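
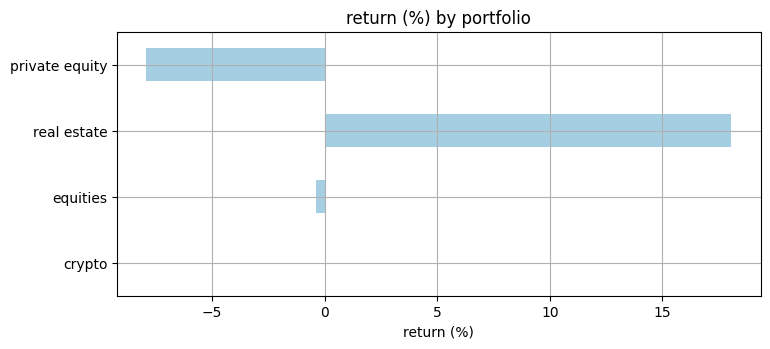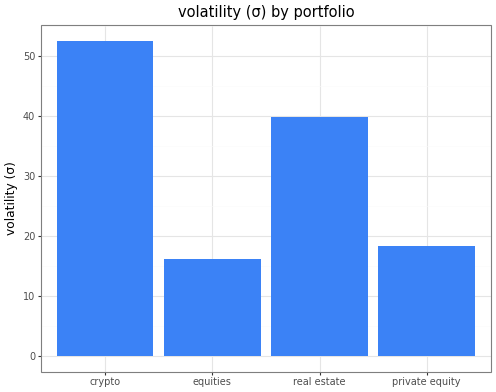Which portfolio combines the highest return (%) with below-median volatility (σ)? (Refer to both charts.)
equities

Chart 2 median volatility (σ) ≈ 30; below-median portfolios: equities, private equity. Among those, equities has the highest return (%) (≈ 0).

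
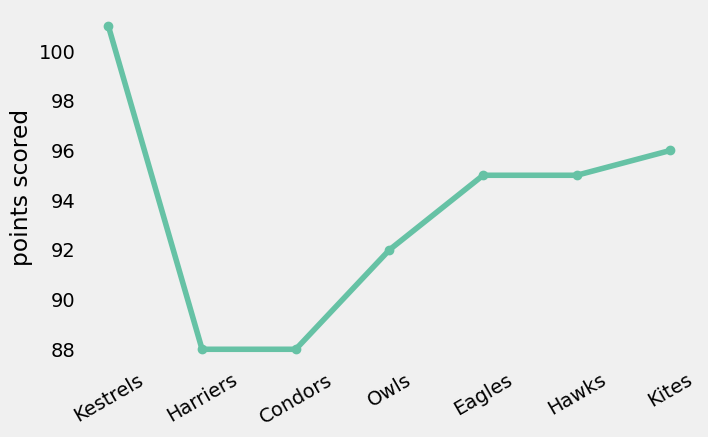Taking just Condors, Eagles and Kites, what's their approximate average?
≈ 93

(88 + 96 + 96) / 3 ≈ 93.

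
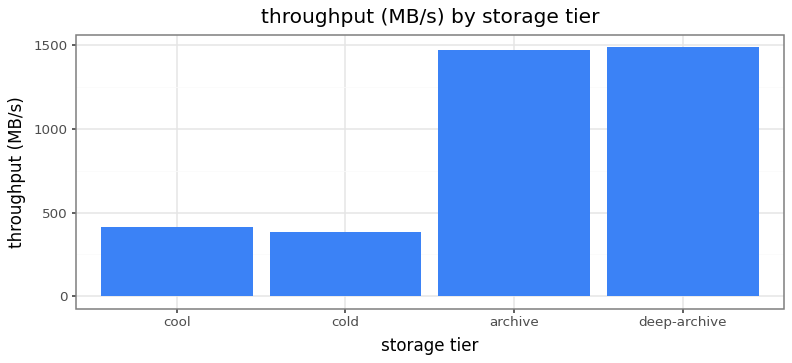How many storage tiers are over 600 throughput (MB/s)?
Above 600: archive, deep-archive.

2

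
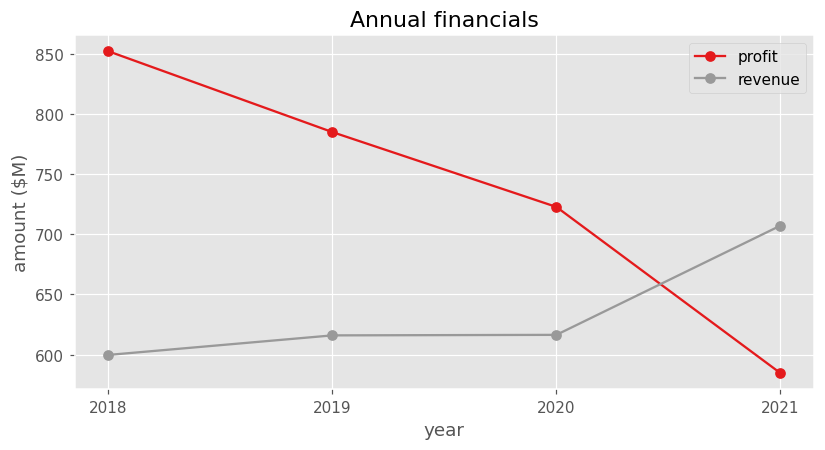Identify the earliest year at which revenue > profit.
2020: revenue ≈ 625 vs profit ≈ 725 (not yet); 2021: revenue ≈ 700 vs profit ≈ 575 (first crossover).

2021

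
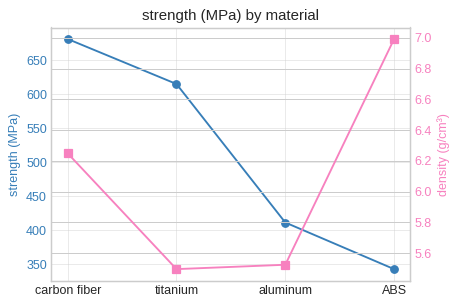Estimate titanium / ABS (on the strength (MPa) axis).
titanium ≈ 600, ABS ≈ 350; 600/350 ≈ 1.71.

≈ 1.71×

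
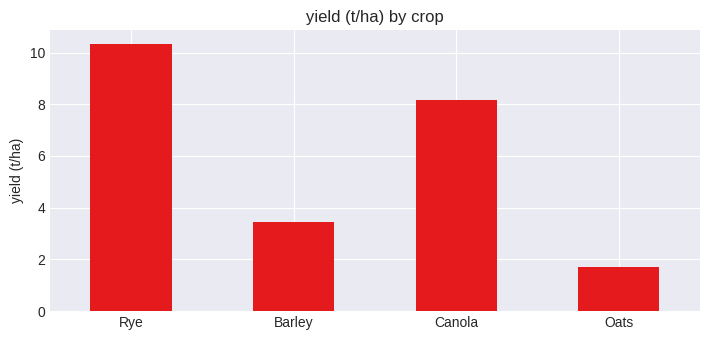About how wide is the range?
≈ 8

Max Rye ≈ 10, min Oats ≈ 2; range ≈ 8.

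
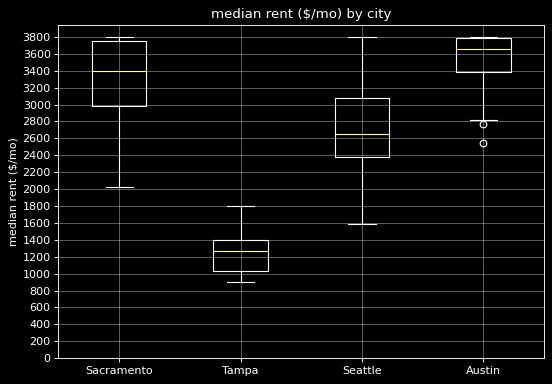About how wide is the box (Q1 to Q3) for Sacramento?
≈ 800

Q3 ≈ 3800, Q1 ≈ 3000; IQR ≈ 800.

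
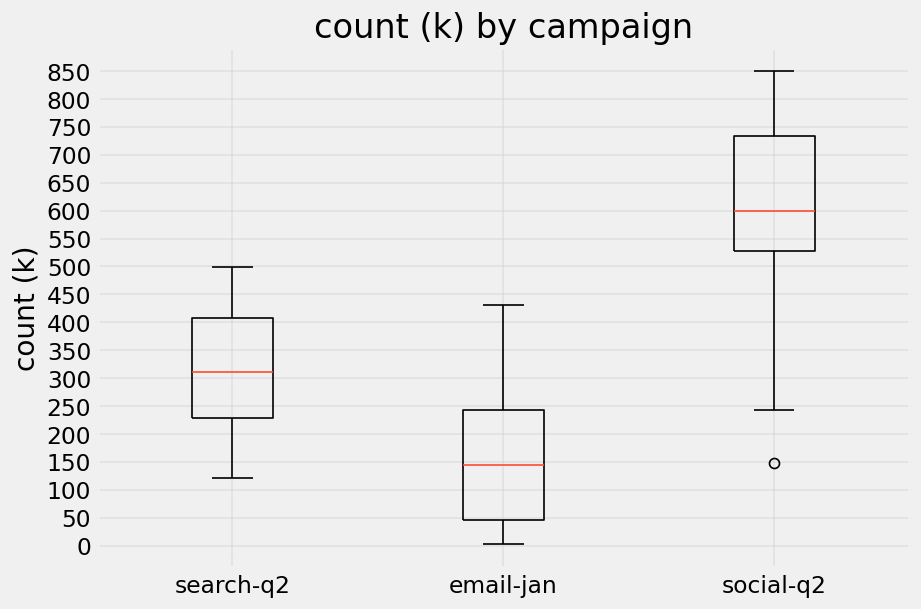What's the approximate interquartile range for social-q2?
≈ 200

Q3 ≈ 750, Q1 ≈ 550; IQR ≈ 200.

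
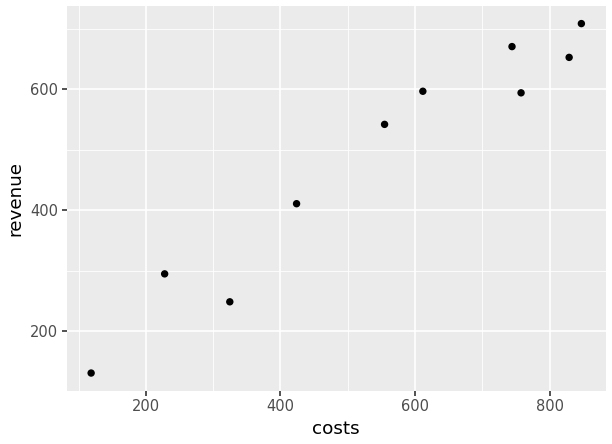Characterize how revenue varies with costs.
Points are positively correlated; strong (|r| ≈ 1.0).

positive, strong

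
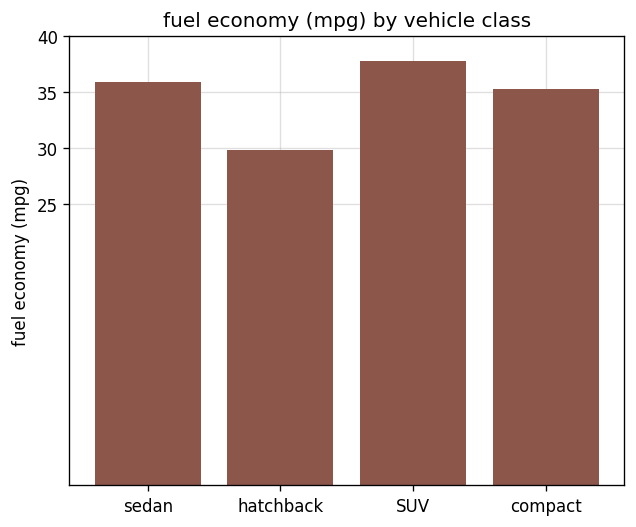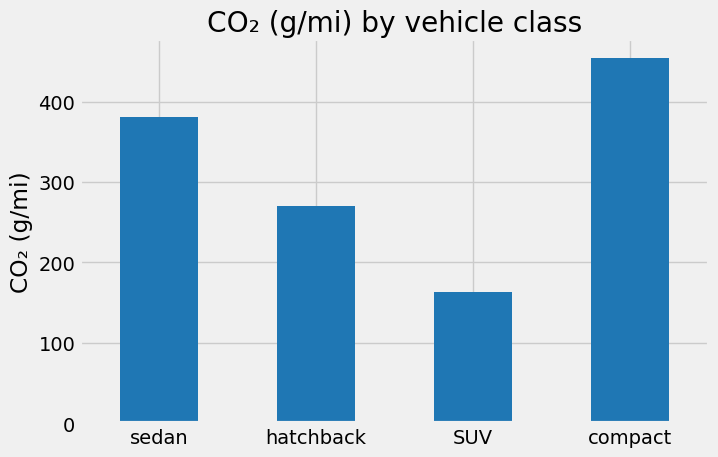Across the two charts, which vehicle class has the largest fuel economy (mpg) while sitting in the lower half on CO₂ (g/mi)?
SUV

Chart 2 median CO₂ (g/mi) ≈ 350; below-median vehicle classes: hatchback, SUV. Among those, SUV has the highest fuel economy (mpg) (≈ 40).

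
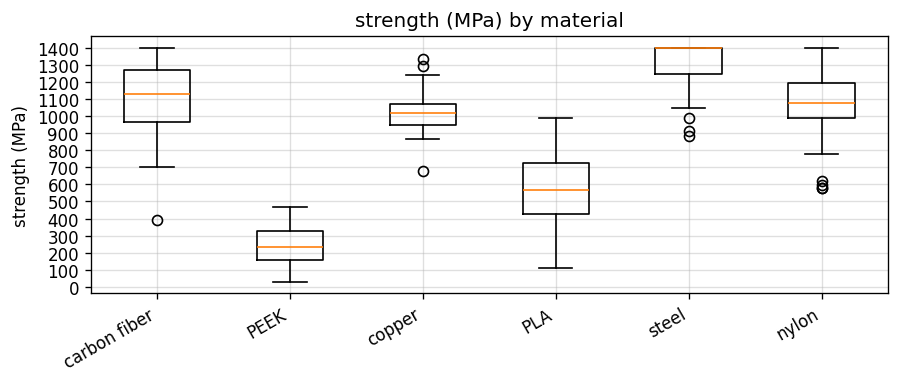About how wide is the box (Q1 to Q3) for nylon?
≈ 200

Q3 ≈ 1200, Q1 ≈ 1000; IQR ≈ 200.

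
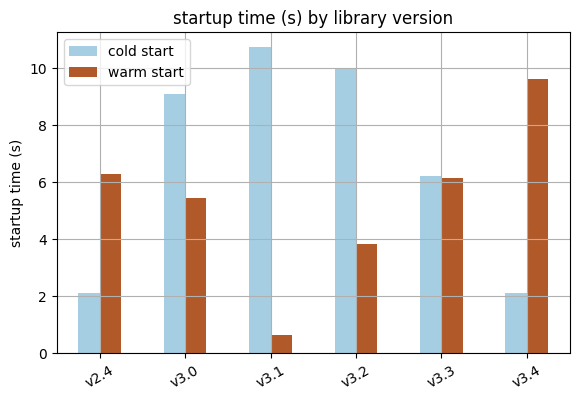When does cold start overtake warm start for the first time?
v3.0

v2.4: cold start ≈ 2 vs warm start ≈ 6 (not yet); v3.0: cold start ≈ 9 vs warm start ≈ 5 (first crossover).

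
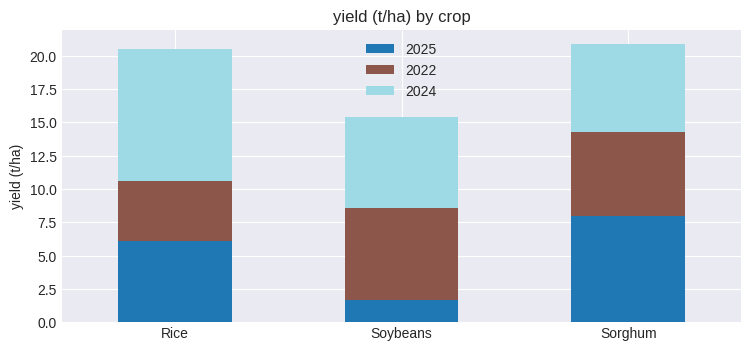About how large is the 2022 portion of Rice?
≈ 4

2022 top ≈ 10, bottom ≈ 6; segment ≈ 4.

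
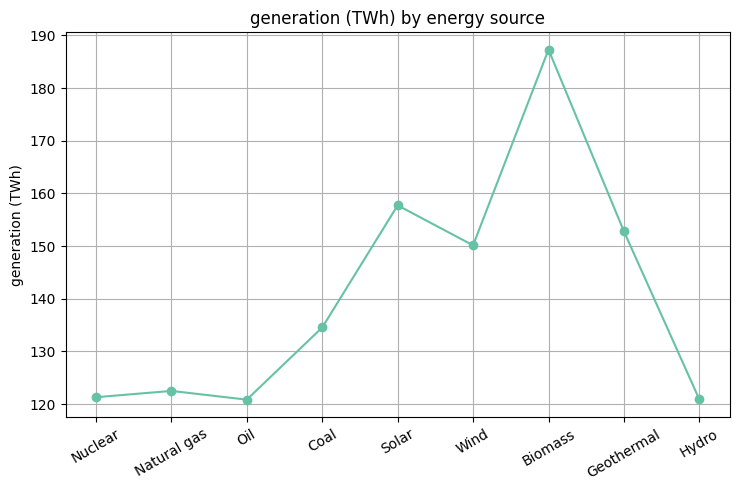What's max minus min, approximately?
≈ 70

Max Biomass ≈ 190, min Oil ≈ 120; range ≈ 70.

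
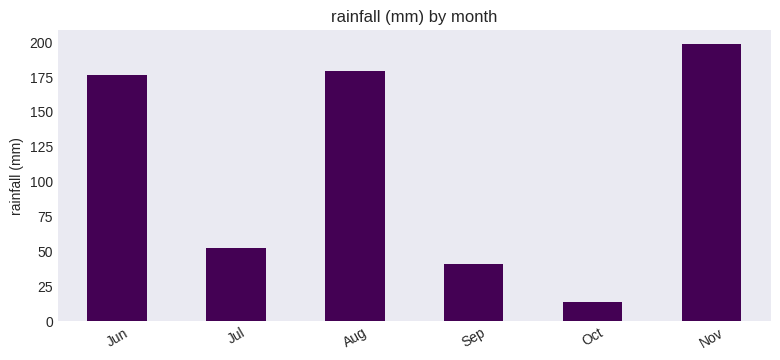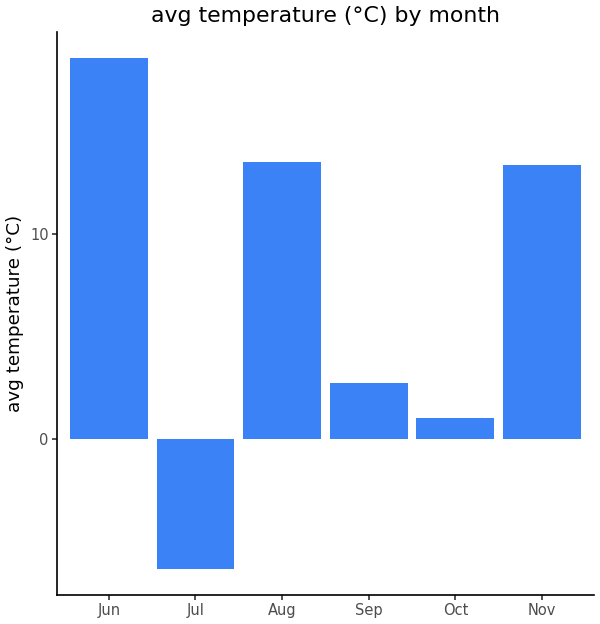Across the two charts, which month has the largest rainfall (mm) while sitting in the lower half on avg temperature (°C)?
Jul

Chart 2 median avg temperature (°C) ≈ 8; below-median months: Jul, Sep, Oct. Among those, Jul has the highest rainfall (mm) (≈ 60).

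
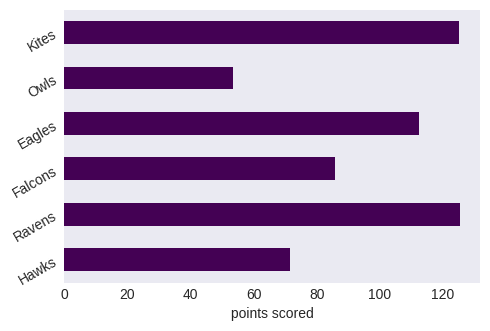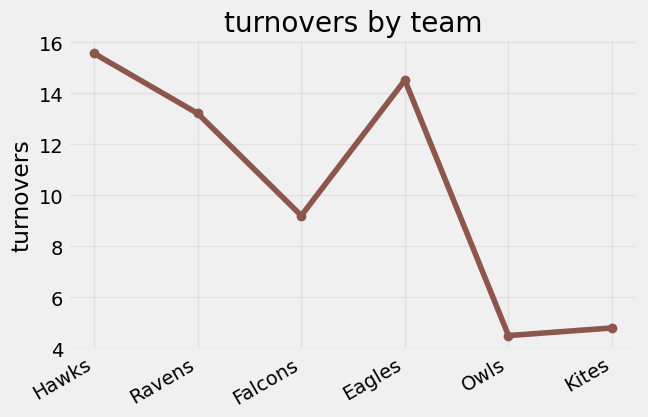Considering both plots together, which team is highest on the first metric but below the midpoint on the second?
Chart 2 median turnovers ≈ 12; below-median teams: Falcons, Owls, Kites. Among those, Kites has the highest points scored (≈ 120).

Kites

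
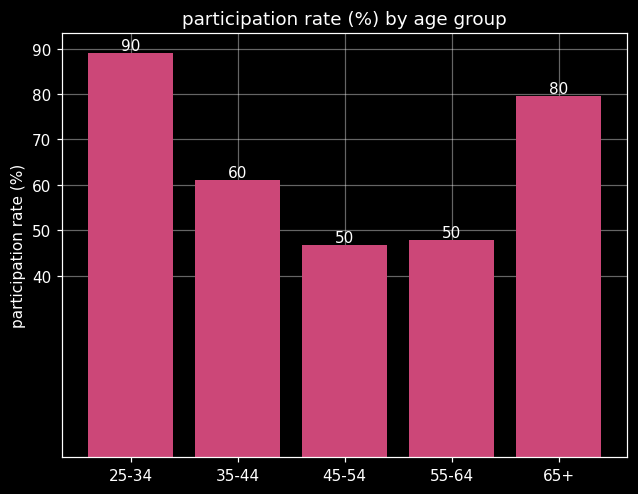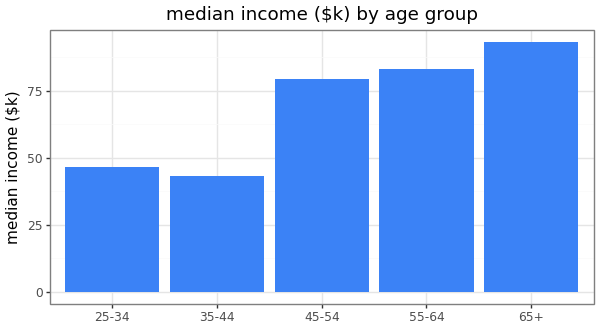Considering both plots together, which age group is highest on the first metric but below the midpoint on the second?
25-34

Chart 2 median median income ($k) ≈ 80; below-median age groups: 25-34, 35-44. Among those, 25-34 has the highest participation rate (%) (≈ 90).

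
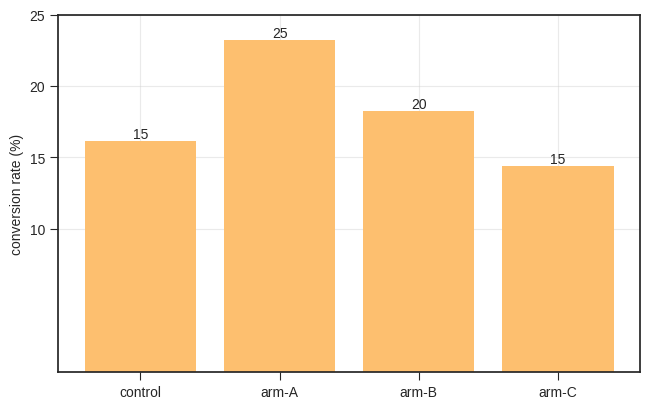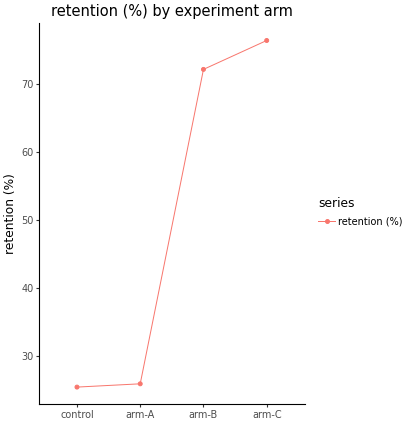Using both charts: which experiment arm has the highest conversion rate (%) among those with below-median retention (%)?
arm-A

Chart 2 median retention (%) ≈ 50; below-median experiment arms: control, arm-A. Among those, arm-A has the highest conversion rate (%) (≈ 25).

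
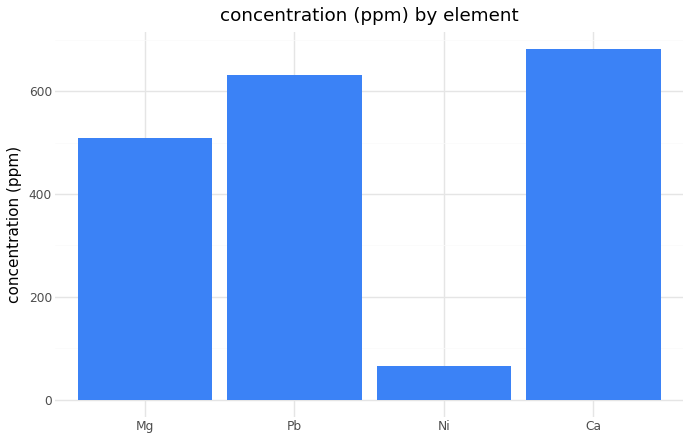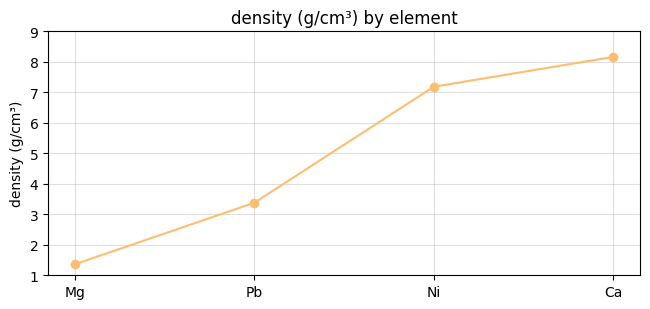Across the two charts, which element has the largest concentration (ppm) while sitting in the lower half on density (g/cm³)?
Pb

Chart 2 median density (g/cm³) ≈ 5; below-median elements: Mg, Pb. Among those, Pb has the highest concentration (ppm) (≈ 600).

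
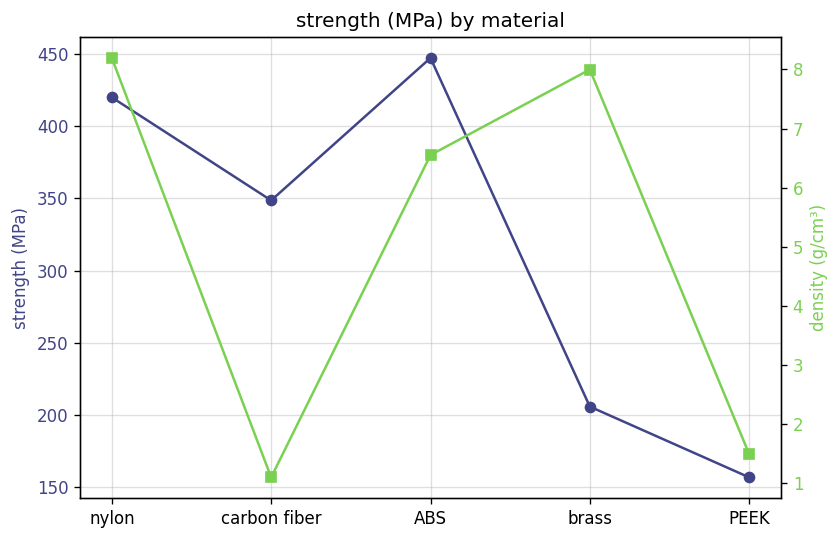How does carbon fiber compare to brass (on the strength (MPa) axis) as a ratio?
carbon fiber ≈ 350, brass ≈ 200; 350/200 ≈ 1.75.

≈ 1.75×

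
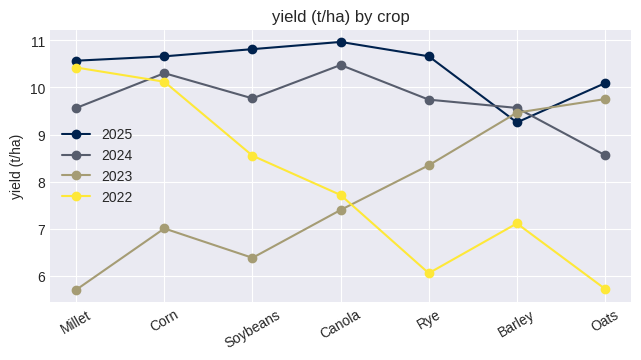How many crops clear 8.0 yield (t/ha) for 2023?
Above 8.0: Rye, Barley, Oats.

3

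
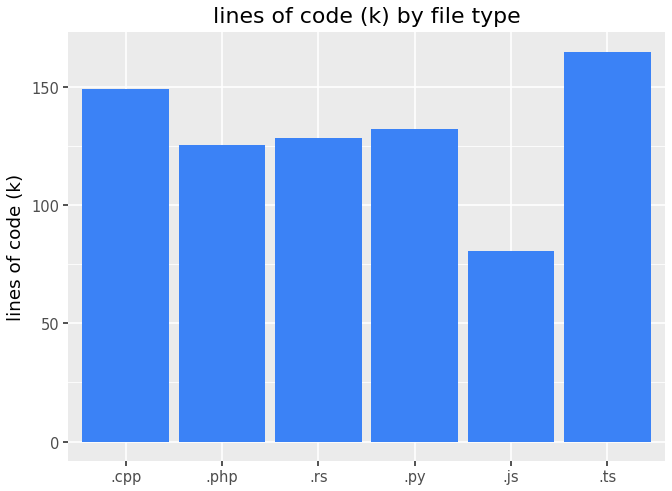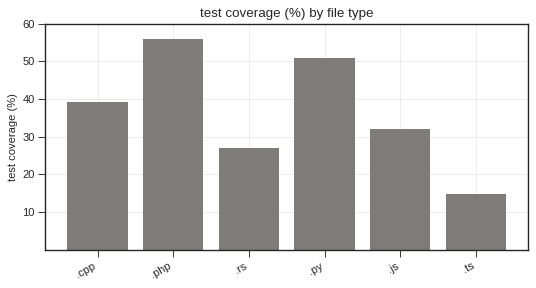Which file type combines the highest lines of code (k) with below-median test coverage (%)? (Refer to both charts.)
.ts

Chart 2 median test coverage (%) ≈ 40; below-median file types: .rs, .js, .ts. Among those, .ts has the highest lines of code (k) (≈ 160).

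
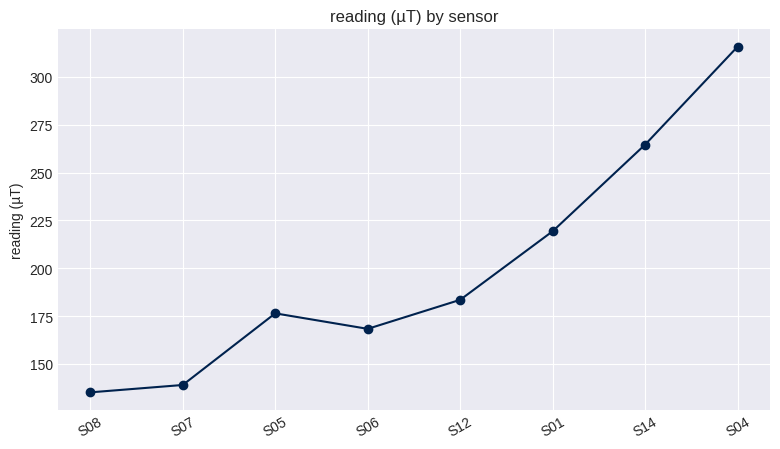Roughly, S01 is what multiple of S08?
S01 ≈ 220, S08 ≈ 140; 220/140 ≈ 1.57.

≈ 1.57×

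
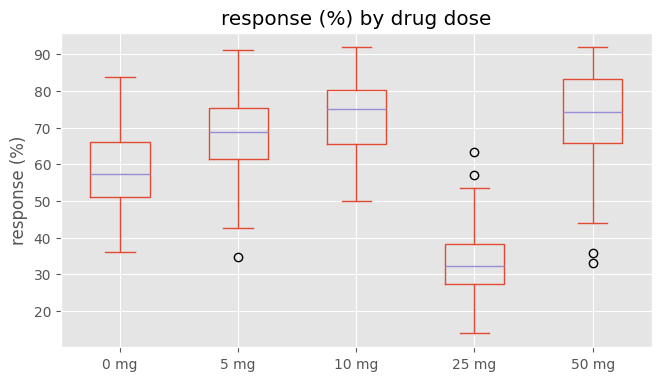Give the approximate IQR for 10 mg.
Q3 ≈ 80, Q1 ≈ 65; IQR ≈ 15.

≈ 15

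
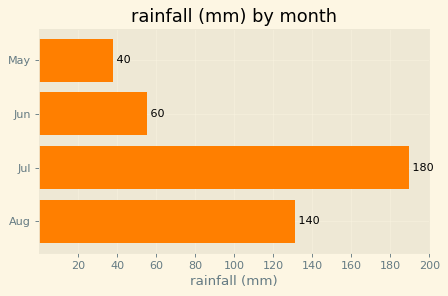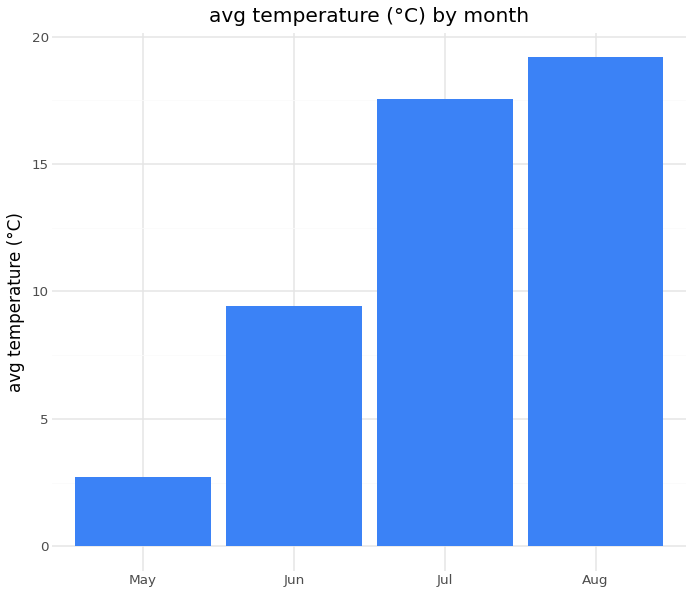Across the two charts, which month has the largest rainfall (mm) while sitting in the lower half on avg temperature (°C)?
Jun

Chart 2 median avg temperature (°C) ≈ 14; below-median months: May, Jun. Among those, Jun has the highest rainfall (mm) (≈ 60).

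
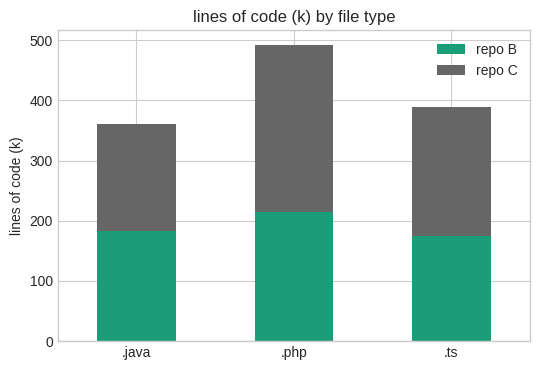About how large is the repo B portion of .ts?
repo B top ≈ 150, bottom ≈ 0; segment ≈ 150.

≈ 150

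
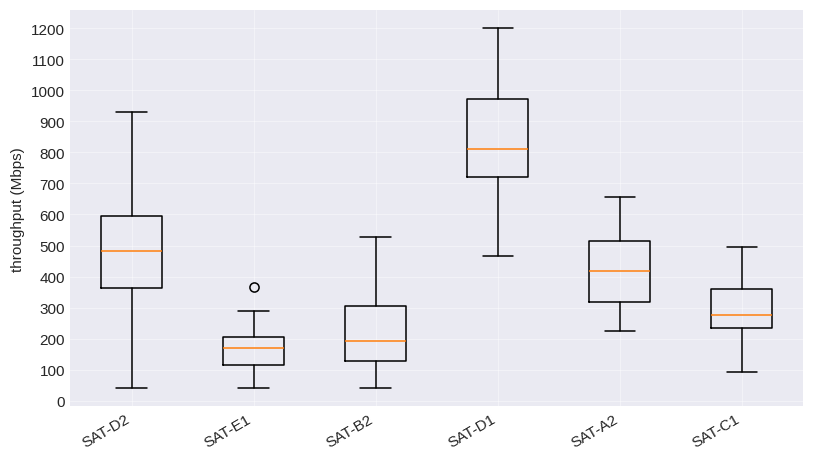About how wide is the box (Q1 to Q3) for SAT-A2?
Q3 ≈ 500, Q1 ≈ 300; IQR ≈ 200.

≈ 200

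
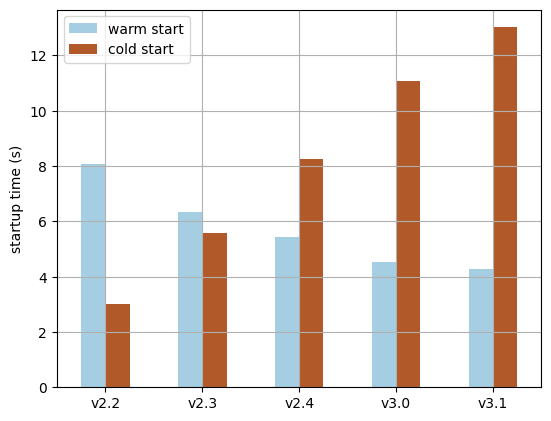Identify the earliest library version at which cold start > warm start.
v2.4

v2.3: cold start ≈ 6 vs warm start ≈ 6 (not yet); v2.4: cold start ≈ 8 vs warm start ≈ 6 (first crossover).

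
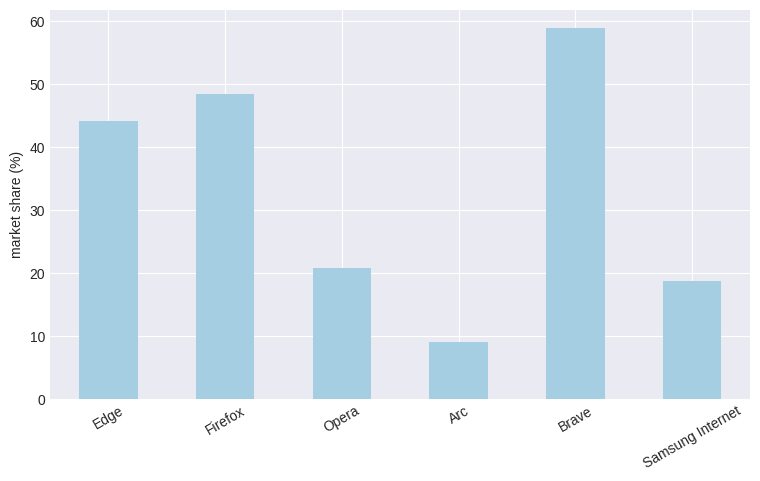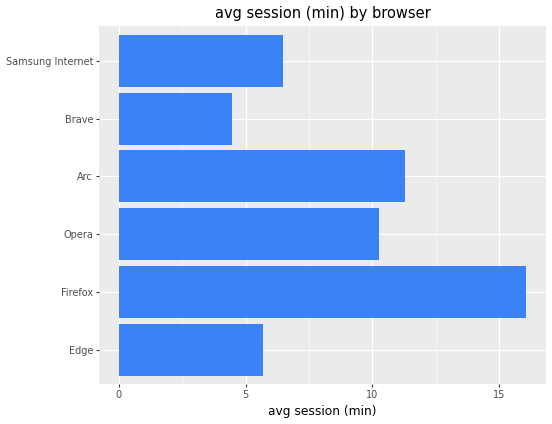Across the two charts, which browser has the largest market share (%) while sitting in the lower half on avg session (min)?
Brave

Chart 2 median avg session (min) ≈ 8; below-median browsers: Edge, Brave, Samsung Internet. Among those, Brave has the highest market share (%) (≈ 60).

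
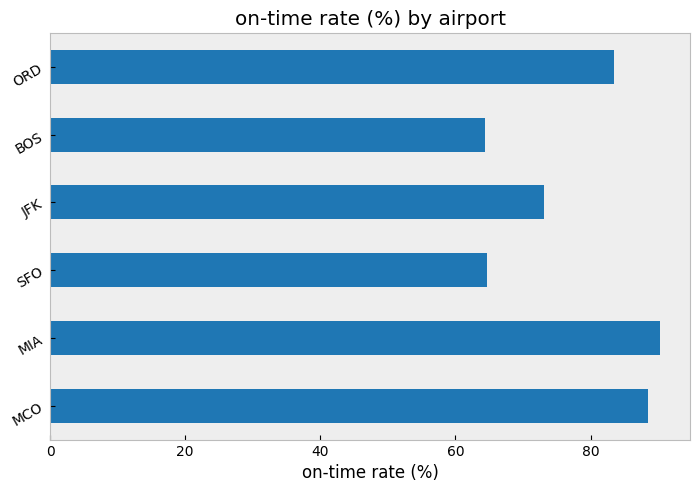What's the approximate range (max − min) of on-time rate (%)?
≈ 30

Max MIA ≈ 90, min BOS ≈ 60; range ≈ 30.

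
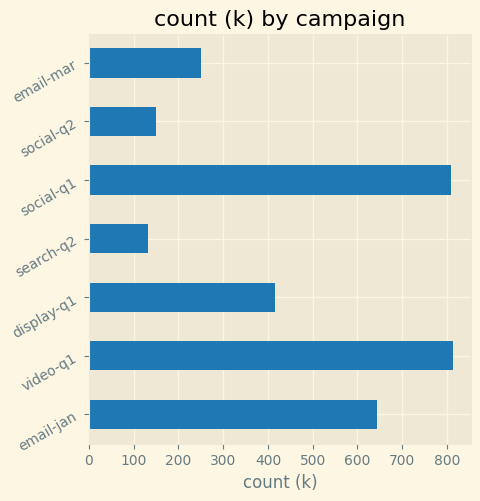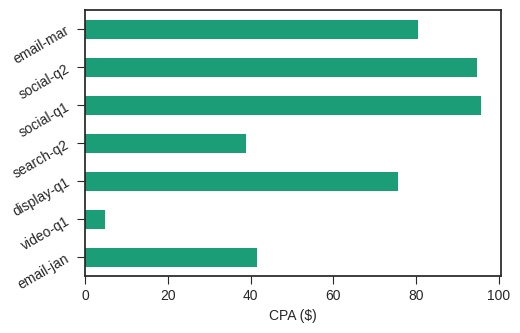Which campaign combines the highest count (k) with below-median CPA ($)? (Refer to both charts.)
video-q1

Chart 2 median CPA ($) ≈ 80; below-median campaigns: email-jan, video-q1, search-q2. Among those, video-q1 has the highest count (k) (≈ 800).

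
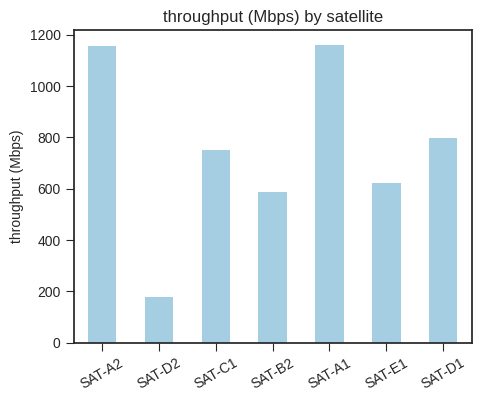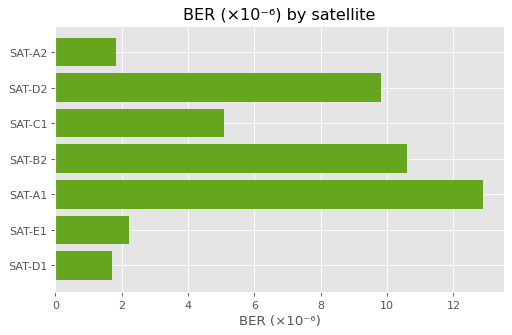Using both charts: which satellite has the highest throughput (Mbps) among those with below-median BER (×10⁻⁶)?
SAT-A2

Chart 2 median BER (×10⁻⁶) ≈ 6; below-median satellites: SAT-A2, SAT-E1, SAT-D1. Among those, SAT-A2 has the highest throughput (Mbps) (≈ 1200).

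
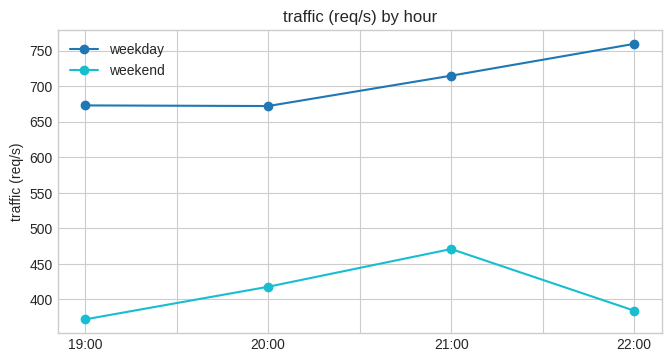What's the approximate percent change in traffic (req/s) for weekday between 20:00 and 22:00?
≈ +15.4%

20:00 ≈ 650, 22:00 ≈ 750; (750 − 650) / 650 ≈ +15.4%.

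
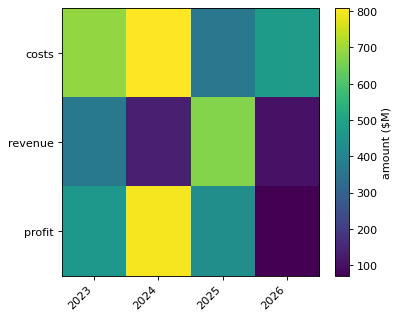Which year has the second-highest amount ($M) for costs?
2023

Top 3 for costs: 2024 ≈ 800, 2023 ≈ 700, 2026 ≈ 500.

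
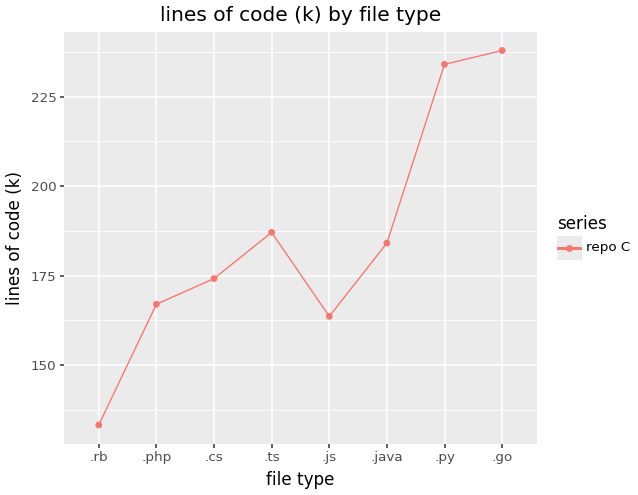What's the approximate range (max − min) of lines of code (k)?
Max .go ≈ 240, min .rb ≈ 130; range ≈ 110.

≈ 110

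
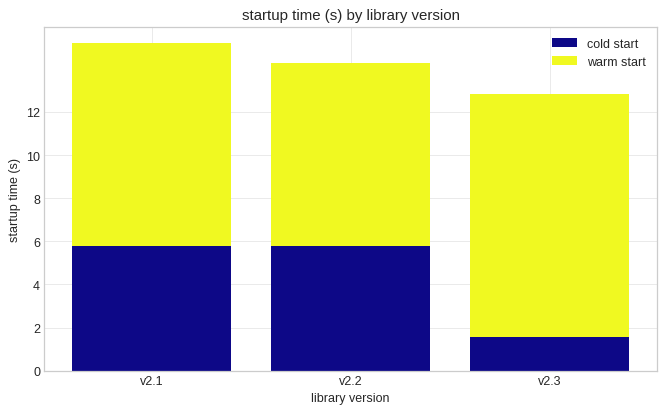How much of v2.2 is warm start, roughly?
warm start top ≈ 14, bottom ≈ 6; segment ≈ 8.

≈ 8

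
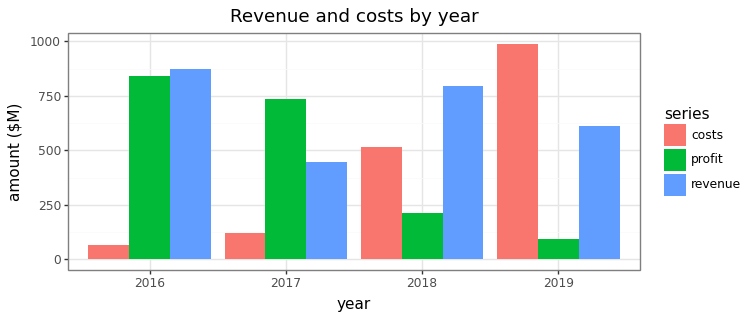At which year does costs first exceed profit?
2017: costs ≈ 100 vs profit ≈ 700 (not yet); 2018: costs ≈ 500 vs profit ≈ 200 (first crossover).

2018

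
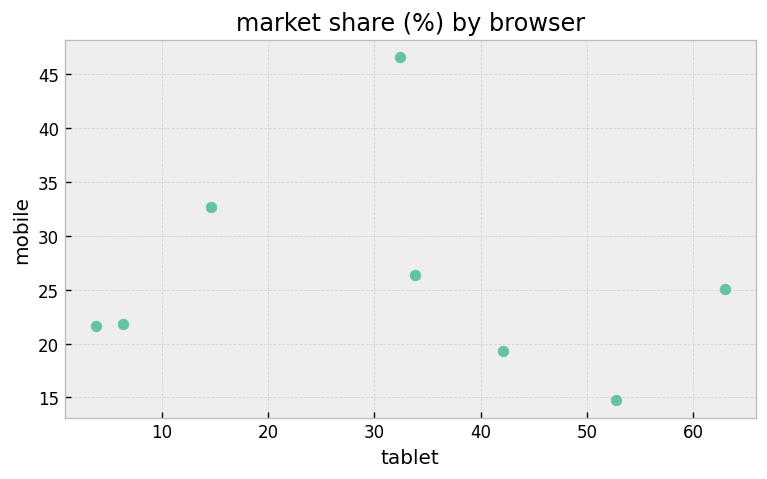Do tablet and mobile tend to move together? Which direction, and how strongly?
no clear correlation

Points are roughly uncorrelated; weak (|r| ≈ 0.1).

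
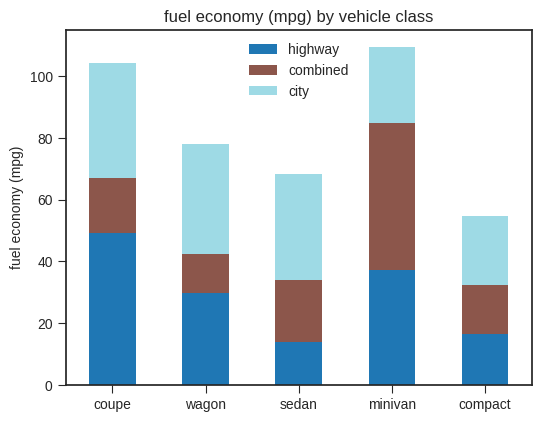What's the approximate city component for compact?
city top ≈ 50, bottom ≈ 30; segment ≈ 20.

≈ 20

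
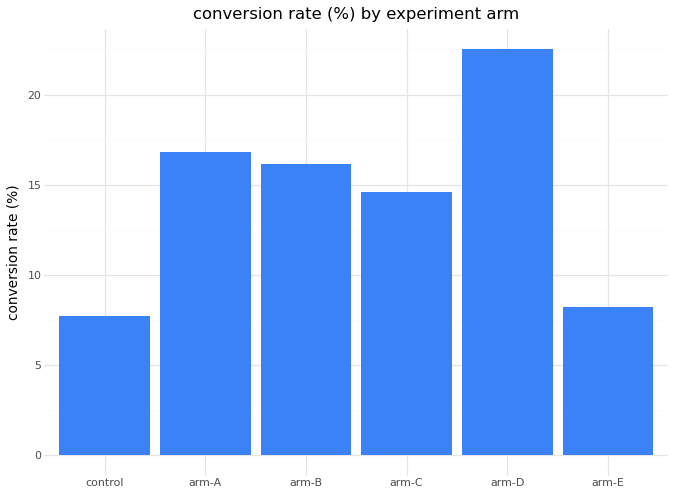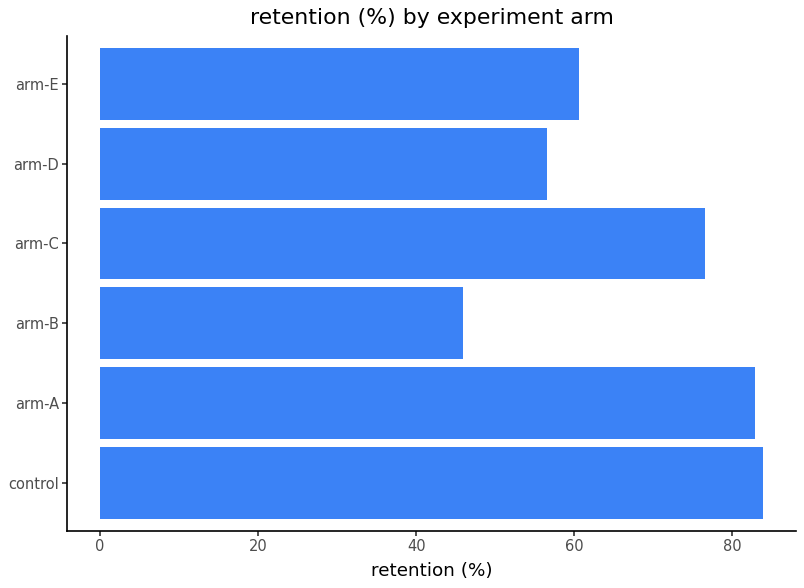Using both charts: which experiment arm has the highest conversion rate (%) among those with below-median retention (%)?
arm-D

Chart 2 median retention (%) ≈ 70; below-median experiment arms: arm-B, arm-D, arm-E. Among those, arm-D has the highest conversion rate (%) (≈ 25).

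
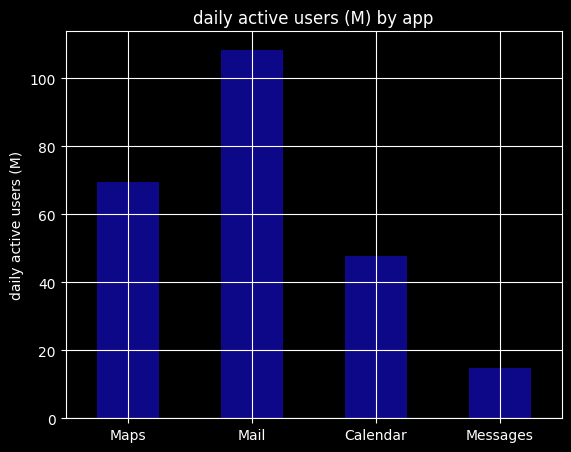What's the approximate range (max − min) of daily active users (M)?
≈ 100

Max Mail ≈ 110, min Messages ≈ 10; range ≈ 100.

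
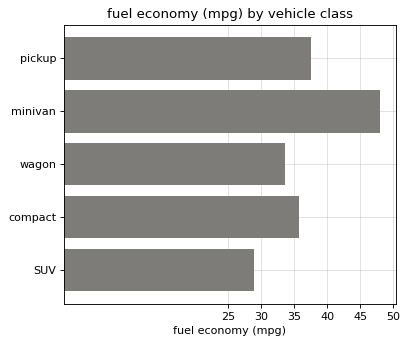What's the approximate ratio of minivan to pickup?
minivan ≈ 50, pickup ≈ 40; 50/40 ≈ 1.25.

≈ 1.25×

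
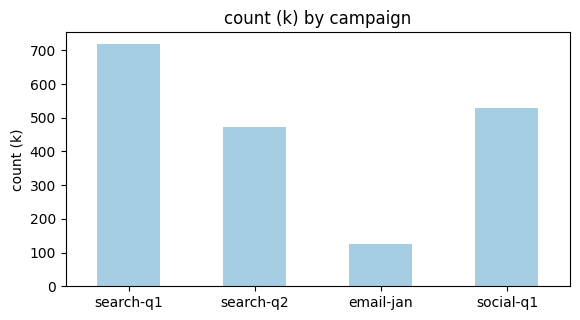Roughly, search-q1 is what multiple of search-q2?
search-q1 ≈ 700, search-q2 ≈ 500; 700/500 ≈ 1.4.

≈ 1.4×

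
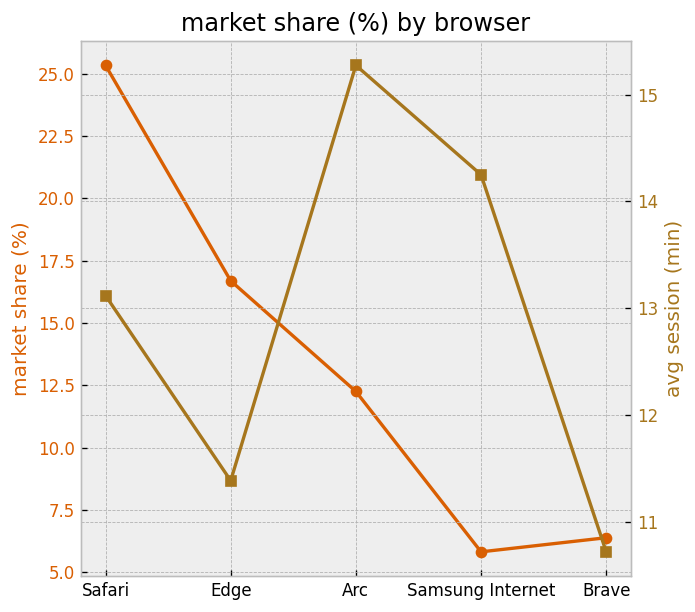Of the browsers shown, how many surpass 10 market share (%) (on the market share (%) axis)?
3

Above 10: Safari, Edge, Arc.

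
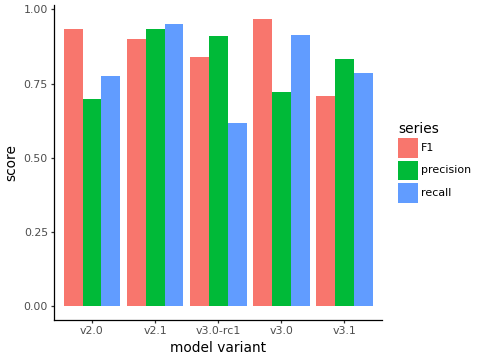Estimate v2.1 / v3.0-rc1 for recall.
v2.1 ≈ 1.0, v3.0-rc1 ≈ 0.6; 1.0/0.6 ≈ 1.67.

≈ 1.67×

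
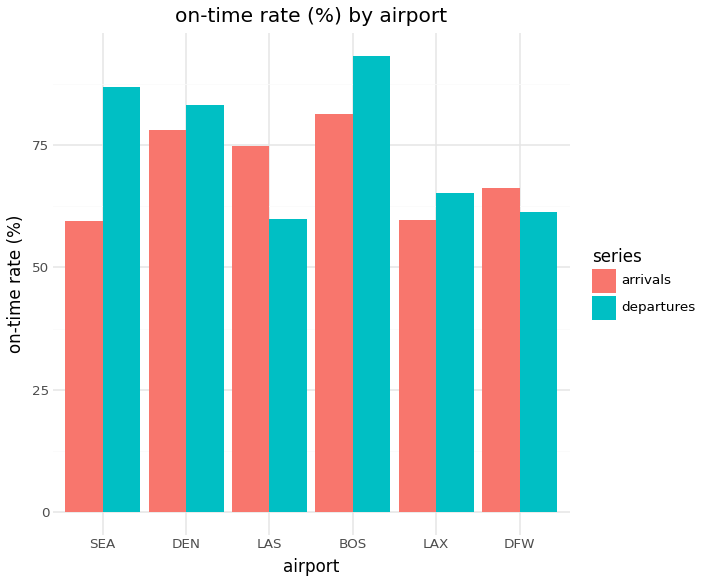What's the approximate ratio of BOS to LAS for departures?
BOS ≈ 90, LAS ≈ 60; 90/60 ≈ 1.5.

≈ 1.5×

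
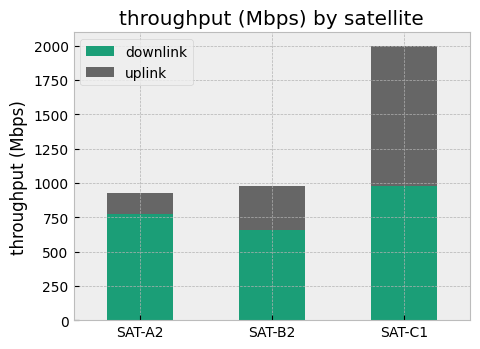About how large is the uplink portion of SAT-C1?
uplink top ≈ 2000, bottom ≈ 1000; segment ≈ 1000.

≈ 1000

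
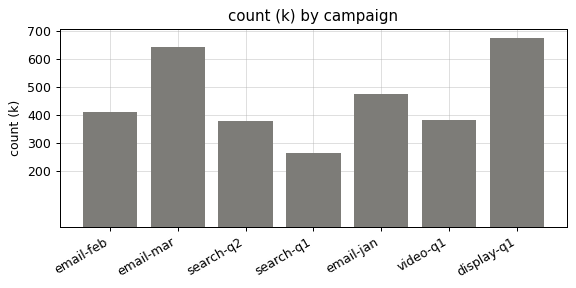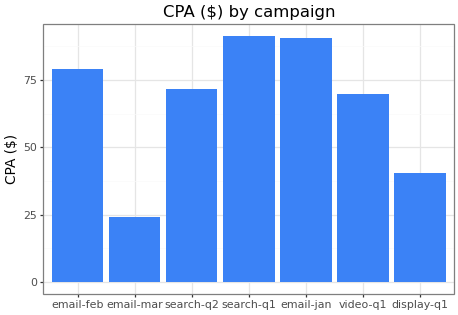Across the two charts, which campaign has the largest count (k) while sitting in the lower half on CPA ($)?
Chart 2 median CPA ($) ≈ 70; below-median campaigns: email-mar, video-q1, display-q1. Among those, display-q1 has the highest count (k) (≈ 700).

display-q1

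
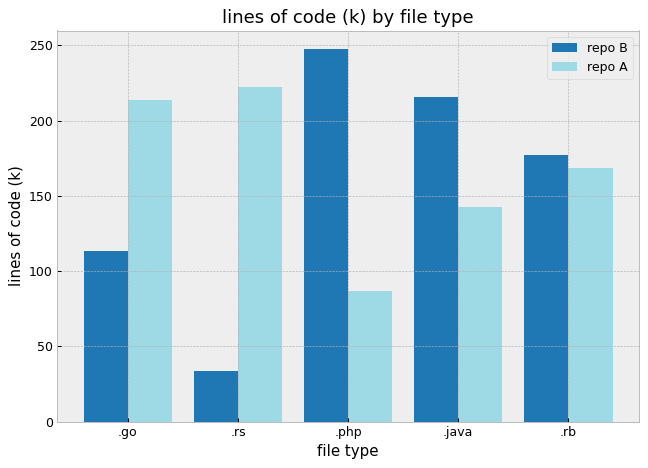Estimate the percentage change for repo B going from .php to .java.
≈ -10%

.php ≈ 250, .java ≈ 225; (225 − 250) / 250 ≈ -10%.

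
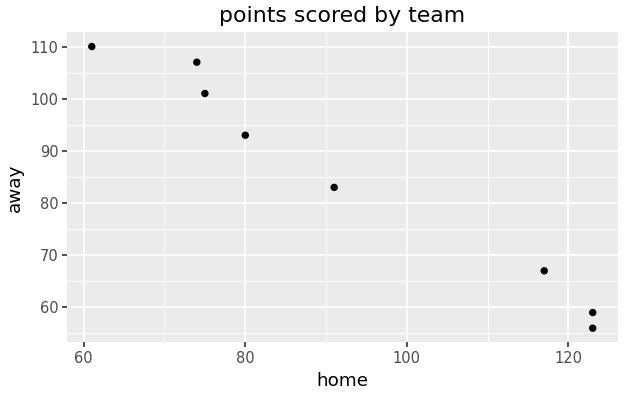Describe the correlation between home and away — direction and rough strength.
Points are negatively correlated; strong (|r| ≈ 1.0).

negative, strong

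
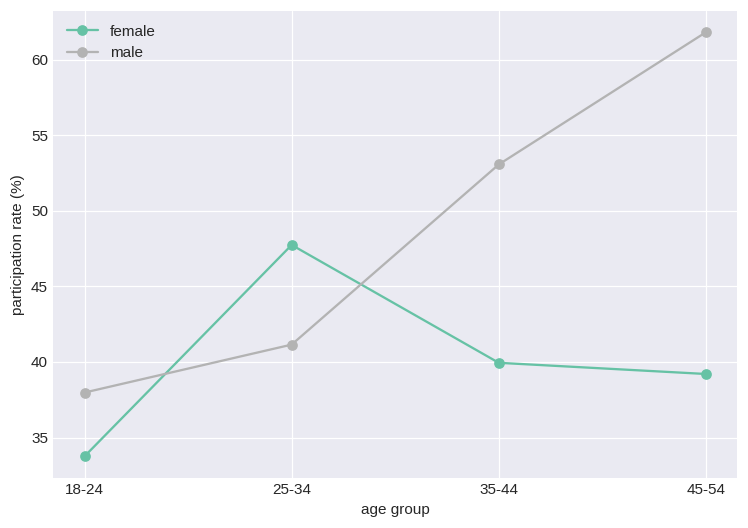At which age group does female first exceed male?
18-24: female ≈ 35 vs male ≈ 40 (not yet); 25-34: female ≈ 50 vs male ≈ 40 (first crossover).

25-34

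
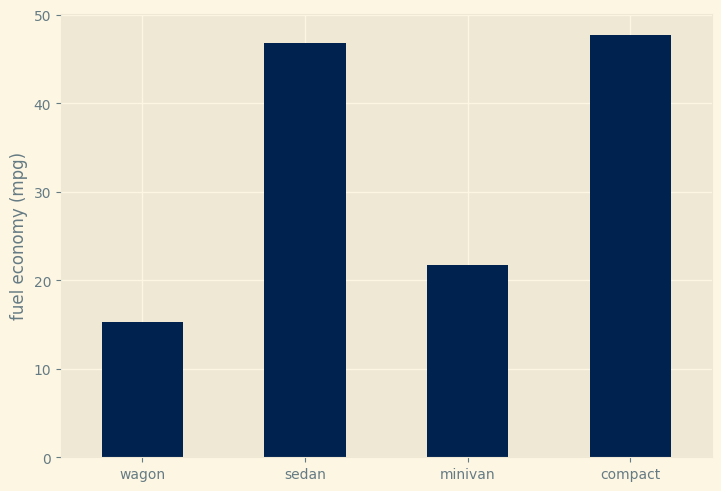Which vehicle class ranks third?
Top 4: compact ≈ 50, sedan ≈ 45, minivan ≈ 20, wagon ≈ 15.

minivan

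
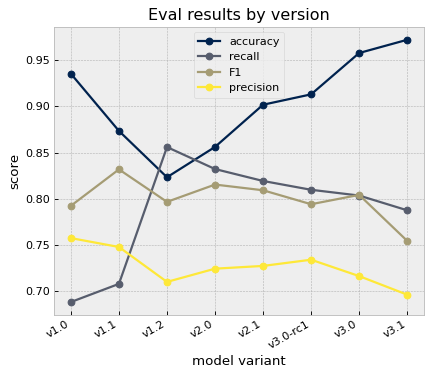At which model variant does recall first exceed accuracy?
v1.2

v1.1: recall ≈ 0.70 vs accuracy ≈ 0.85 (not yet); v1.2: recall ≈ 0.85 vs accuracy ≈ 0.80 (first crossover).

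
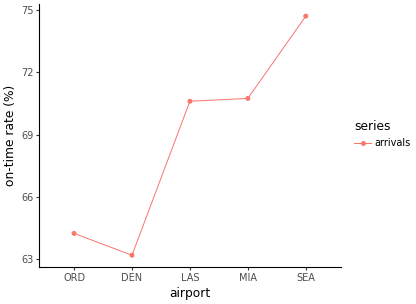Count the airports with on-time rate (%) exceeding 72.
1

Above 72: SEA.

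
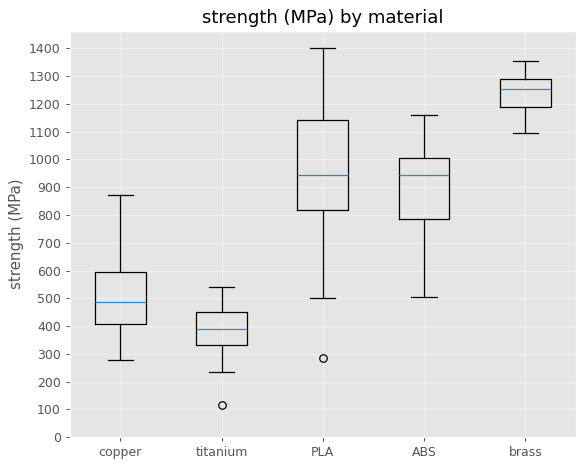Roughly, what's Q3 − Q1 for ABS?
≈ 200

Q3 ≈ 1000, Q1 ≈ 800; IQR ≈ 200.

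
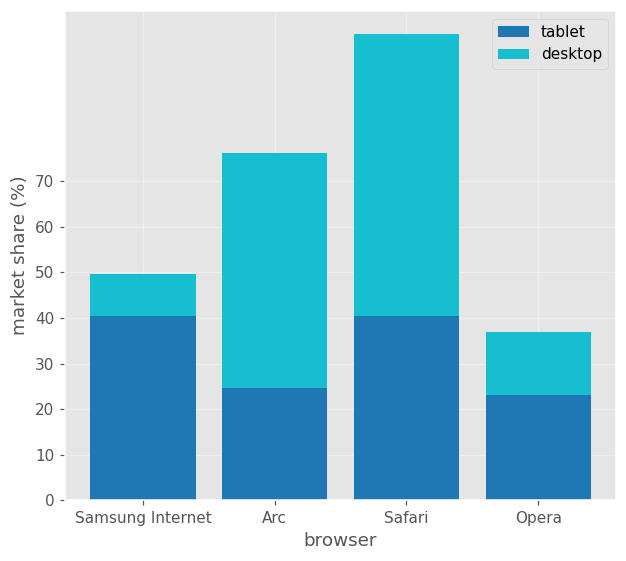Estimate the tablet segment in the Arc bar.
tablet top ≈ 20, bottom ≈ 0; segment ≈ 20.

≈ 20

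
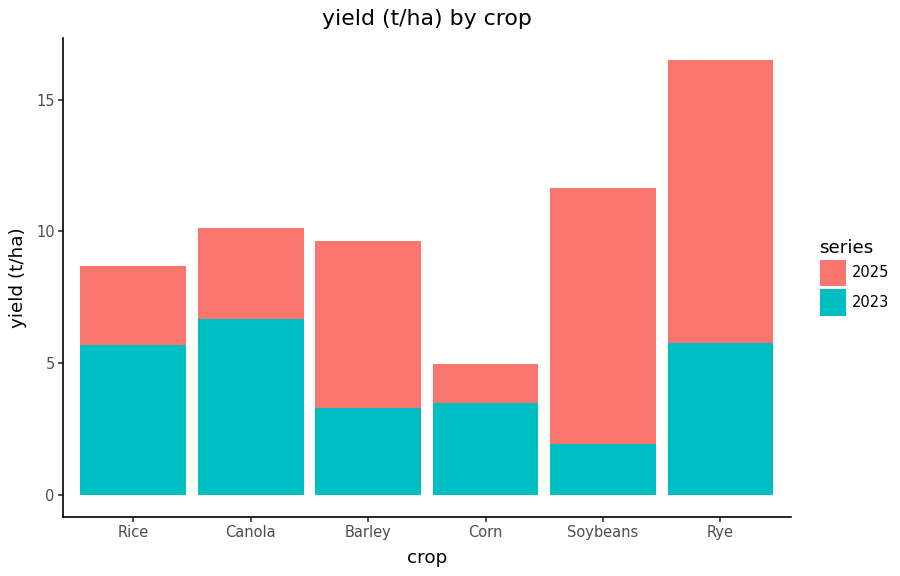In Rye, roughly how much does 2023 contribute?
2023 top ≈ 6, bottom ≈ 0; segment ≈ 6.

≈ 6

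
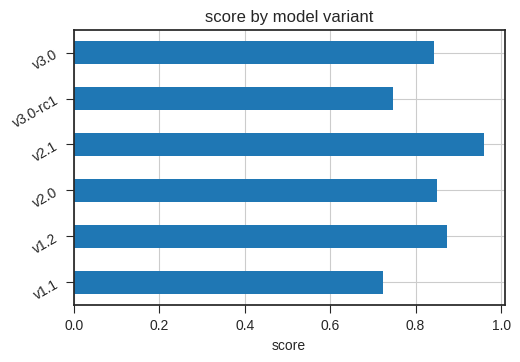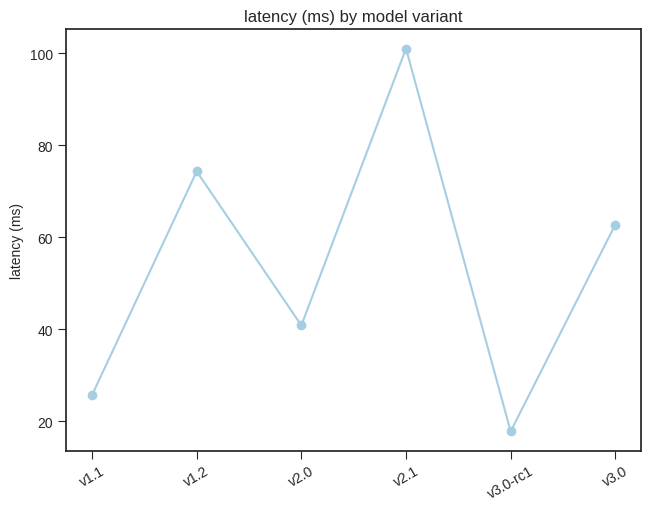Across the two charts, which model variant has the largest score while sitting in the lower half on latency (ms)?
v2.0

Chart 2 median latency (ms) ≈ 50; below-median model variants: v1.1, v2.0, v3.0-rc1. Among those, v2.0 has the highest score (≈ 0.9).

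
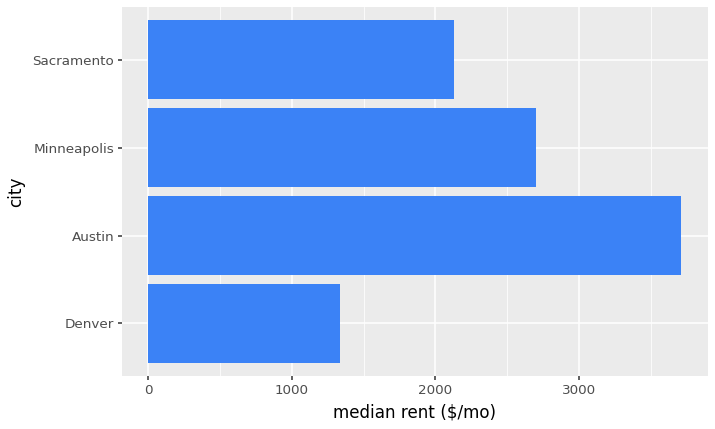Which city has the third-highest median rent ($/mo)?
Sacramento

Top 4: Austin ≈ 3500, Minneapolis ≈ 2500, Sacramento ≈ 2000, Denver ≈ 1500.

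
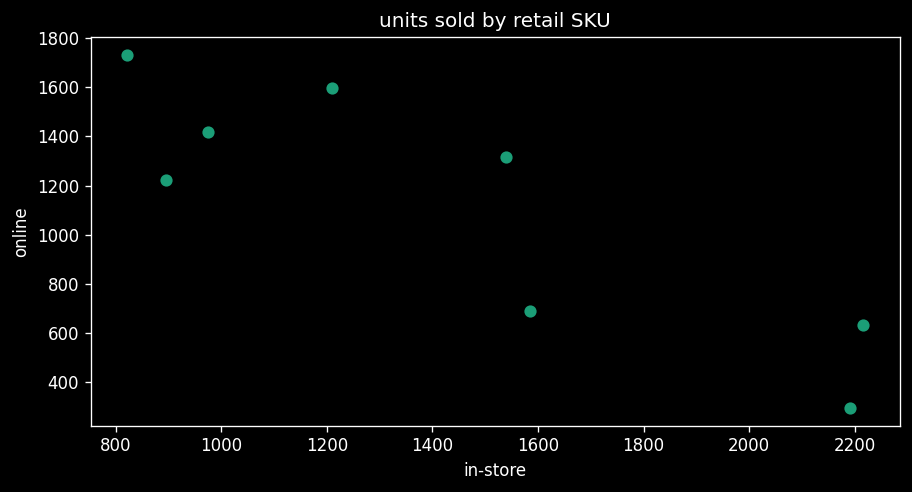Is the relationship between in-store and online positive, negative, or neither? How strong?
negative, strong

Points are negatively correlated; strong (|r| ≈ 0.9).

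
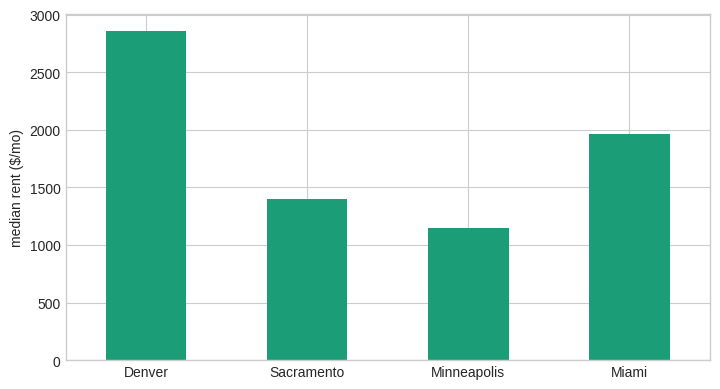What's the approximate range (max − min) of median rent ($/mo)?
≈ 2000

Max Denver ≈ 3000, min Minneapolis ≈ 1000; range ≈ 2000.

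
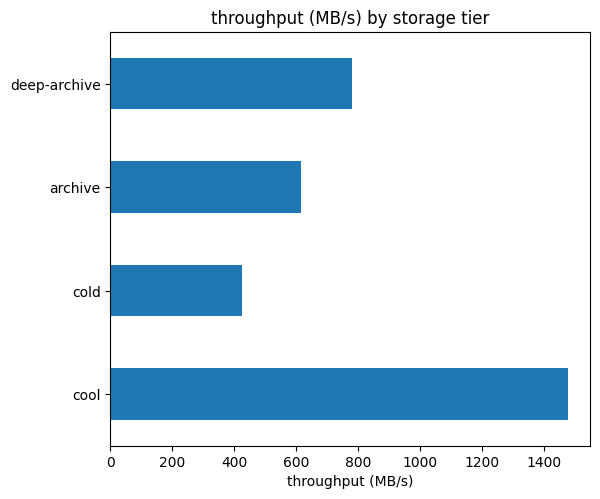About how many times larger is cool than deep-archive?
cool ≈ 1400, deep-archive ≈ 800; 1400/800 ≈ 1.75.

≈ 1.75×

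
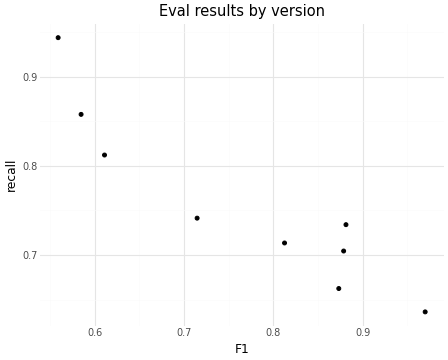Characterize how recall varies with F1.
negative, strong

Points are negatively correlated; strong (|r| ≈ 0.9).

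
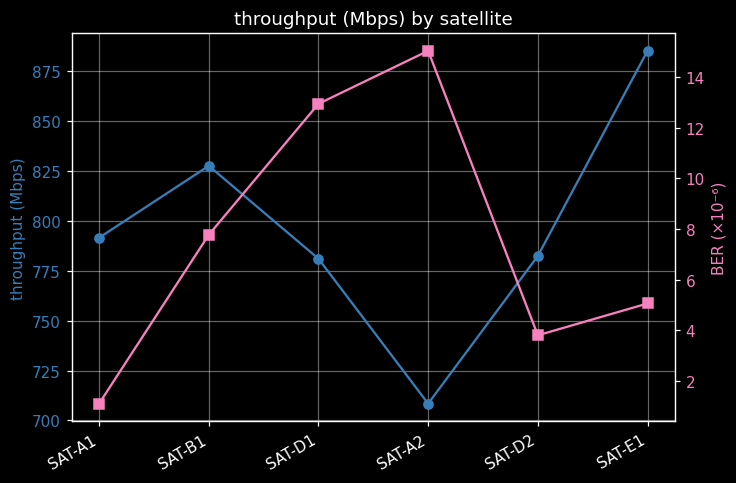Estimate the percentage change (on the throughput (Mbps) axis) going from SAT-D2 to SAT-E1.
≈ +12.8%

SAT-D2 ≈ 780, SAT-E1 ≈ 880; (880 − 780) / 780 ≈ +12.8%.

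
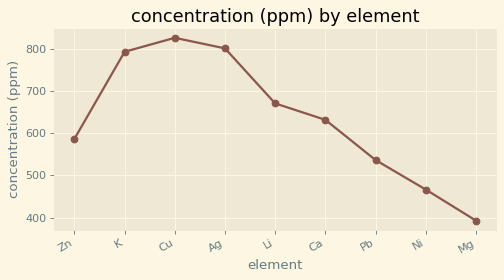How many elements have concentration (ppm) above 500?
7

Above 500: Zn, K, Cu, Ag, Li, Ca, Pb.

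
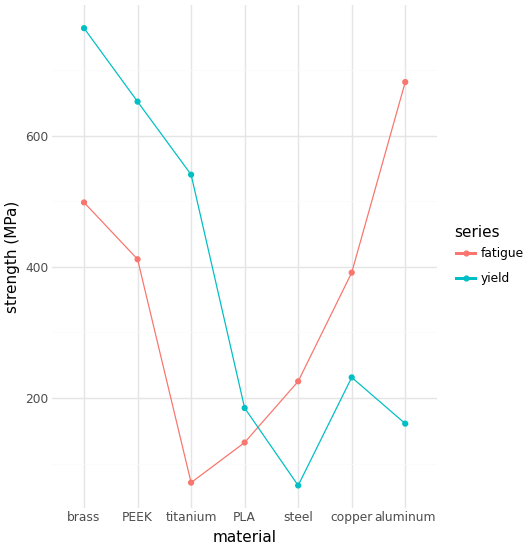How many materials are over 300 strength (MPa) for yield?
3

Above 300: brass, PEEK, titanium.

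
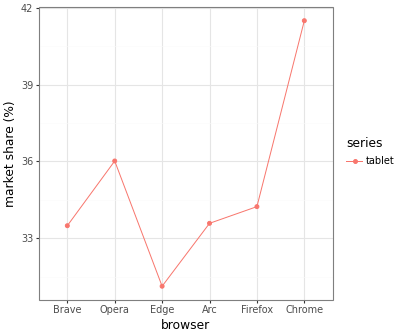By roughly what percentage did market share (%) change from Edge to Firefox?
Edge ≈ 31, Firefox ≈ 34; (34 − 31) / 31 ≈ +9.7%.

≈ +9.7%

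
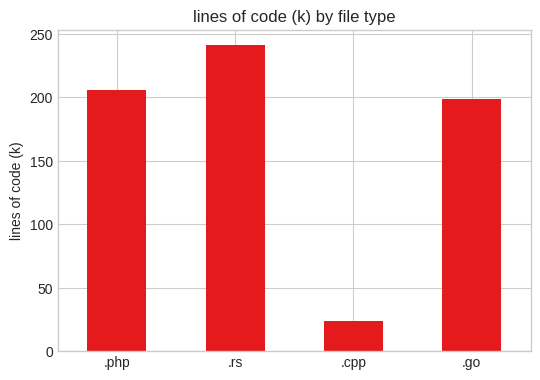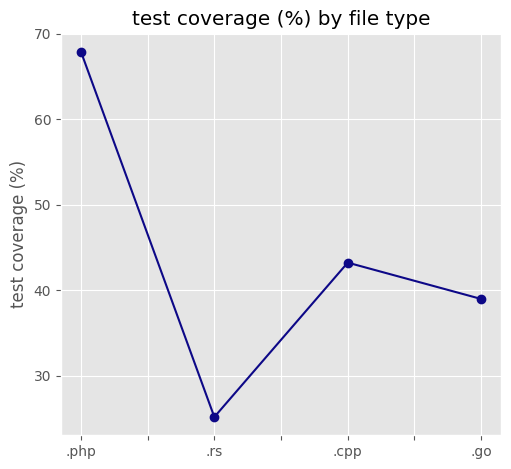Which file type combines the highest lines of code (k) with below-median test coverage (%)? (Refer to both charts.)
.rs

Chart 2 median test coverage (%) ≈ 40; below-median file types: .rs, .go. Among those, .rs has the highest lines of code (k) (≈ 250).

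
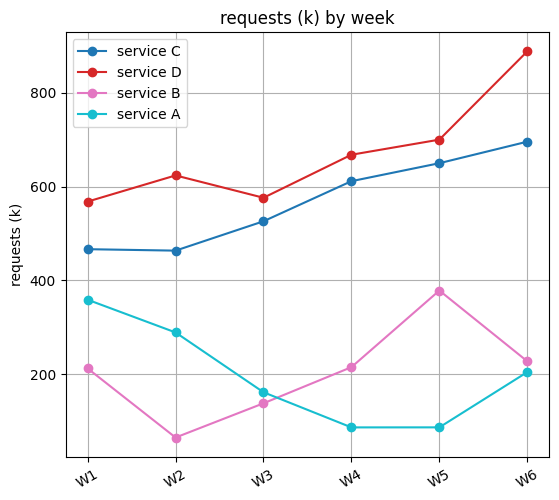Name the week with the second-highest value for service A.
Top 3 for service A: W1 ≈ 400, W2 ≈ 300, W6 ≈ 200.

W2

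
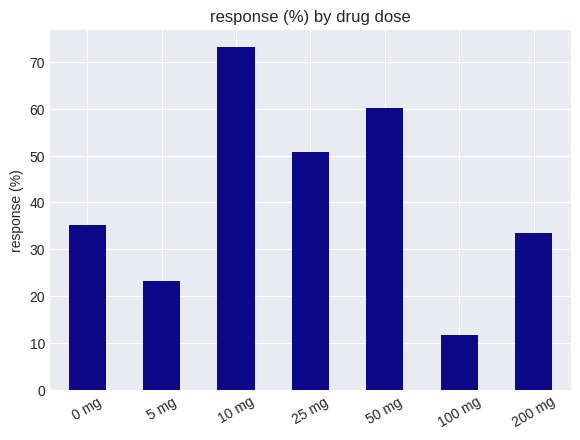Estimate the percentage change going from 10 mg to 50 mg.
10 mg ≈ 70, 50 mg ≈ 60; (60 − 70) / 70 ≈ -14.3%.

≈ -14.3%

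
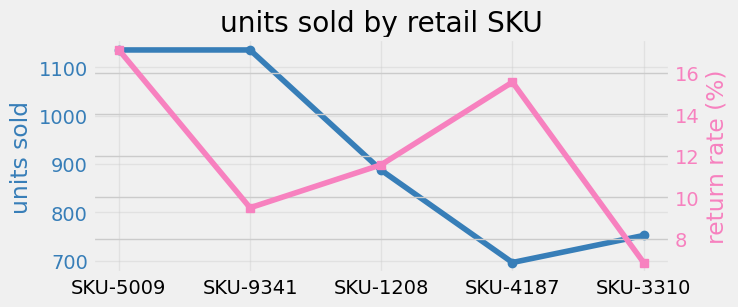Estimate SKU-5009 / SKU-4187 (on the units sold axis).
SKU-5009 ≈ 1150, SKU-4187 ≈ 700; 1150/700 ≈ 1.64.

≈ 1.64×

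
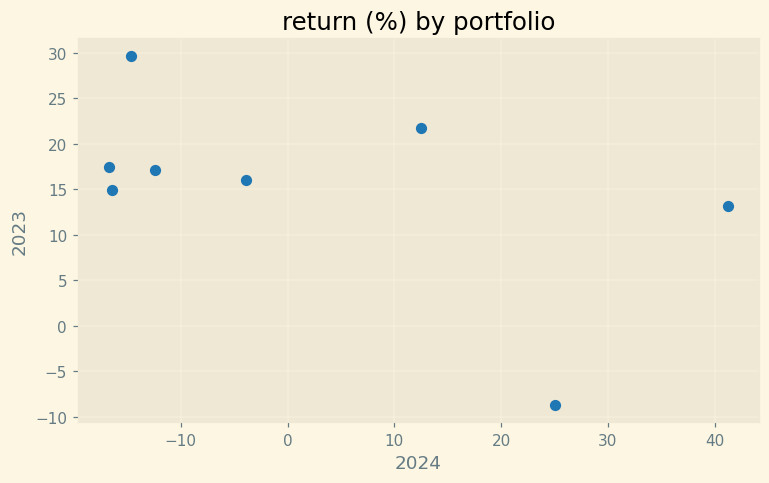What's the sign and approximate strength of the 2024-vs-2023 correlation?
negative, moderate

Points are negatively correlated; moderate (|r| ≈ 0.5).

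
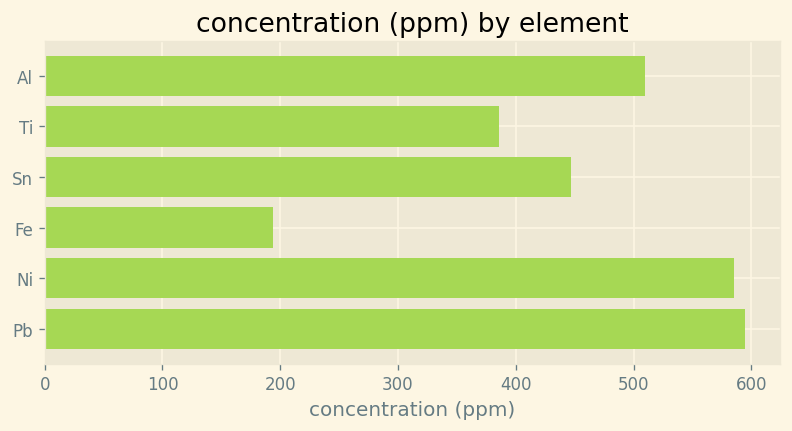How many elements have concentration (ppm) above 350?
Above 350: Al, Ti, Sn, Ni, Pb.

5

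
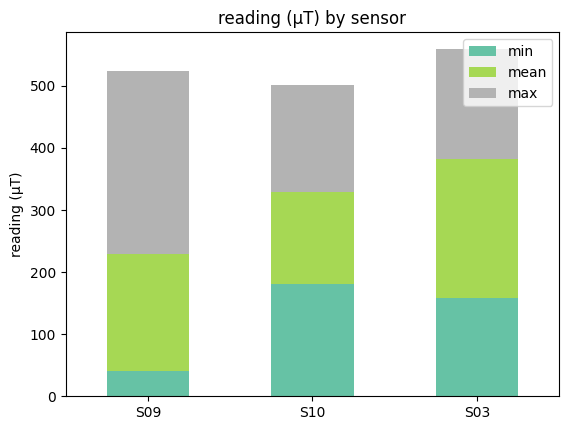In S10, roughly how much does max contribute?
max top ≈ 500, bottom ≈ 350; segment ≈ 150.

≈ 150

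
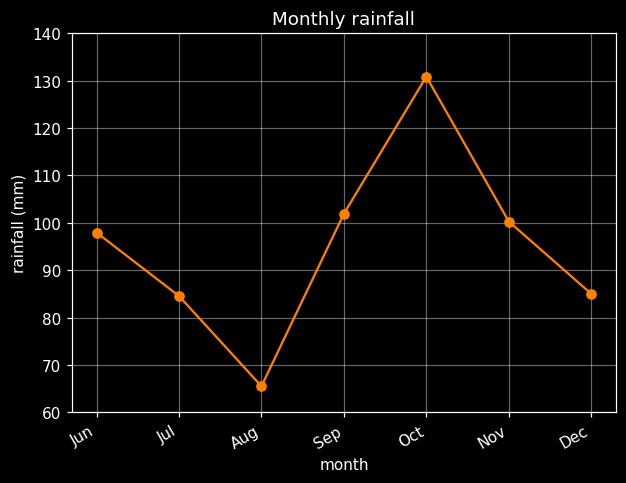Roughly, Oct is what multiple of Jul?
Oct ≈ 130, Jul ≈ 80; 130/80 ≈ 1.62.

≈ 1.62×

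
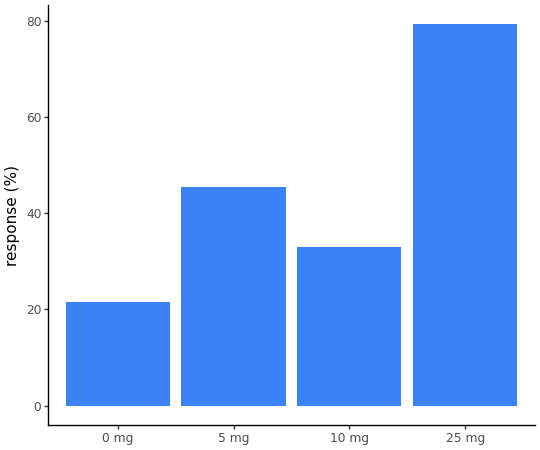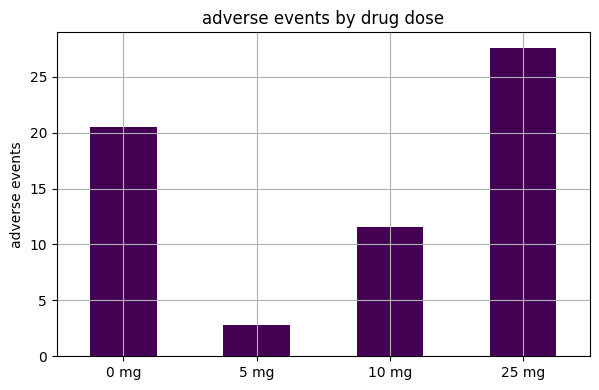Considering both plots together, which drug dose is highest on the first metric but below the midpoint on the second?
5 mg

Chart 2 median adverse events ≈ 15; below-median drug doses: 5 mg, 10 mg. Among those, 5 mg has the highest response (%) (≈ 50).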